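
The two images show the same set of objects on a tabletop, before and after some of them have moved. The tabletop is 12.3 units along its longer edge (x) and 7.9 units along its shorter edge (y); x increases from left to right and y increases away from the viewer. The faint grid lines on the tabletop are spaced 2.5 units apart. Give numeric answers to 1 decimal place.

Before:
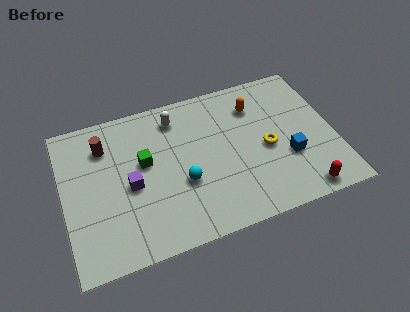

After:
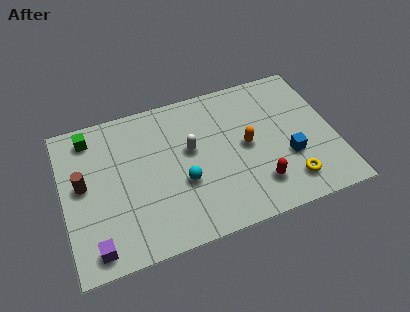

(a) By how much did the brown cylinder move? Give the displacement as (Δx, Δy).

(-1.1, -1.7)

The brown cylinder was at about (2.0, 6.0) and moved to about (0.9, 4.3).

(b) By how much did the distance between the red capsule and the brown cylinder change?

-1.9

Before: roughly 10.0 units apart; after: 8.1. That's 1.9 units closer together.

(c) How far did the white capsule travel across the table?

2.0

From (5.3, 6.5) to (5.8, 4.6), the white capsule covered √(0.5² + 1.9²) ≈ 2.0 units.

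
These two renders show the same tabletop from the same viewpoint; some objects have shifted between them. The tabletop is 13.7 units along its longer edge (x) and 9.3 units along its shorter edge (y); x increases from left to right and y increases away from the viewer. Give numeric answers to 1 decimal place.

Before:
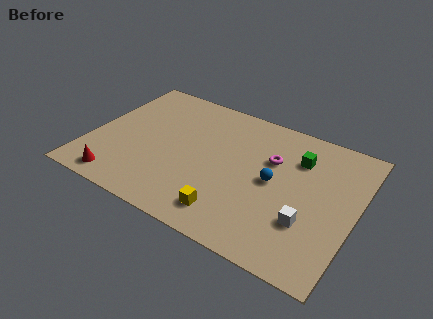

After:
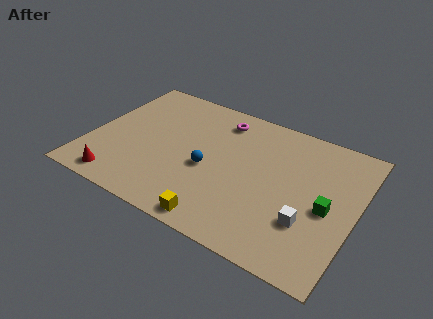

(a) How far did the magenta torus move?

3.3

The magenta torus moved from about (9.2, 6.1) to (6.3, 7.7), a distance of √(2.9² + 1.6²) ≈ 3.3.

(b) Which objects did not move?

the red cone and the white cube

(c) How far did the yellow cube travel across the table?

0.8

The yellow cube was near (7.7, 1.6) before and (7.3, 0.9) after, so it travelled √(0.4² + 0.7²) ≈ 0.8 units.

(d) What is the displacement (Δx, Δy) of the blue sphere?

(-3.3, -0.7)

From the two frames, the blue sphere sits at roughly (9.5, 4.7) before and (6.2, 4.0) after.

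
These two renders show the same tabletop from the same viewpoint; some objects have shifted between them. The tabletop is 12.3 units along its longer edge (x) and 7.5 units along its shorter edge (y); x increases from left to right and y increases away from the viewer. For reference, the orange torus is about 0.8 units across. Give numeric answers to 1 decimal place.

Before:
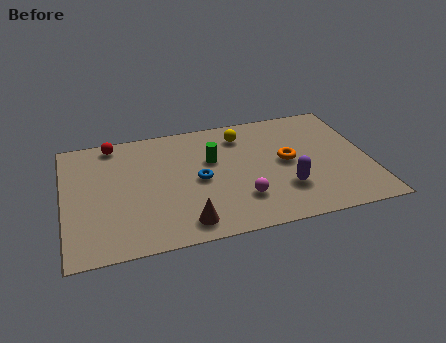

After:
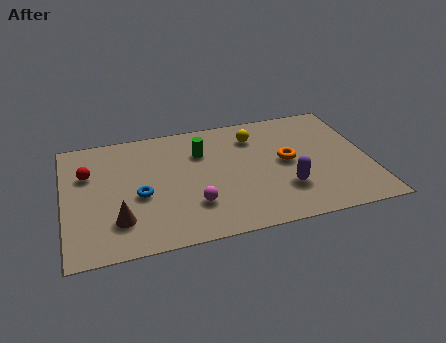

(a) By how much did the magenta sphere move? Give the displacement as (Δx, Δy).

(-1.9, 0.1)

The magenta sphere started near (7.0, 2.0) and ended near (5.1, 2.1).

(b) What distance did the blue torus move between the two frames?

2.4

The blue torus moved from about (5.4, 3.6) to (3.0, 3.2), a distance of √(2.4² + 0.4²) ≈ 2.4.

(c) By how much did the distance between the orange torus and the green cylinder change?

+0.6

They were about 3.1 units apart before and 3.7 after — 0.6 units further apart.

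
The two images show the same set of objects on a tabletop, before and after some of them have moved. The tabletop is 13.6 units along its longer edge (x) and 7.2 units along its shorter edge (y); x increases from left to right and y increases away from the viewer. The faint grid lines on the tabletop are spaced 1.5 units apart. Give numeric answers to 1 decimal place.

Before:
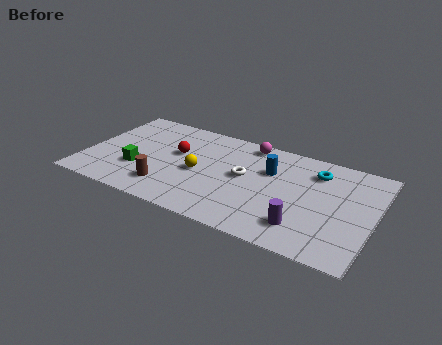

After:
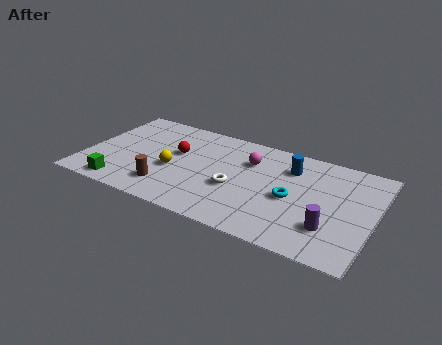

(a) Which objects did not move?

the red sphere and the brown cylinder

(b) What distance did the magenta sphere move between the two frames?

1.3

The magenta sphere was near (7.4, 6.4) before and (7.6, 5.1) after, so it travelled √(0.2² + 1.3²) ≈ 1.3 units.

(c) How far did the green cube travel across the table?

1.6

The green cube was near (2.6, 2.4) before and (2.0, 0.9) after, so it travelled √(0.6² + 1.5²) ≈ 1.6 units.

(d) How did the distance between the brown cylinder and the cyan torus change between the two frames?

-1.8

The distance was about 7.7 in the first image and 5.9 in the second, so they moved 1.8 units closer together.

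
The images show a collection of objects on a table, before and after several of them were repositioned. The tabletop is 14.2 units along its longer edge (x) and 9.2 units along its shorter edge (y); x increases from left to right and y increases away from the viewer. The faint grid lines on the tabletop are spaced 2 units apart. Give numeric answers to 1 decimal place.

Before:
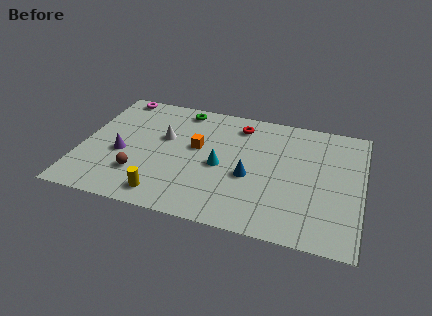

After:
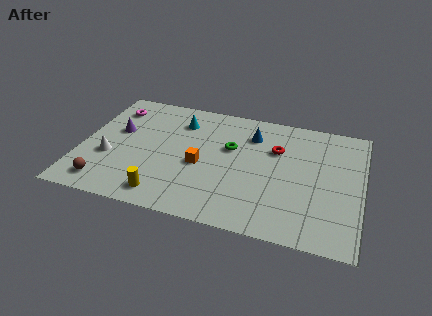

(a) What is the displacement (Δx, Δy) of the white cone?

(-2.6, -2.2)

The white cone started near (4.1, 5.6) and ended near (1.5, 3.4).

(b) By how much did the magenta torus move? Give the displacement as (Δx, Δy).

(-0.1, -1.1)

The magenta torus was at about (1.4, 8.4) and moved to about (1.3, 7.3).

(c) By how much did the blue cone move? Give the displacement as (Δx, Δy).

(-0.1, 3.2)

From the two frames, the blue cone sits at roughly (8.6, 3.8) before and (8.5, 7.0) after.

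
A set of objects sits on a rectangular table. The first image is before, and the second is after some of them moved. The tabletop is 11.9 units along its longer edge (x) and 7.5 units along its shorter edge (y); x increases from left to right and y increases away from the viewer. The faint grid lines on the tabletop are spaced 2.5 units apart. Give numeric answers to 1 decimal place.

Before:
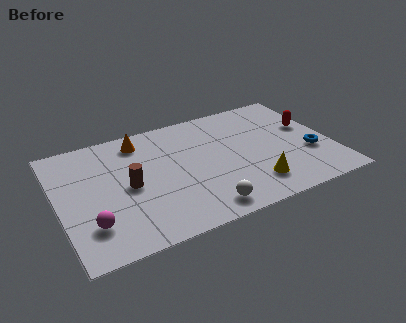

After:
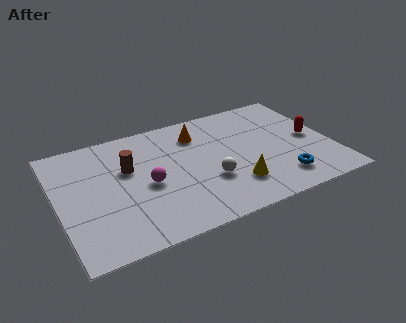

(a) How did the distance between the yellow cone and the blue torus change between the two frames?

-0.9

They were about 2.9 units apart before and 2.0 after — 0.9 units closer together.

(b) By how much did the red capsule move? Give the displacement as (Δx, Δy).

(0.0, -0.8)

The red capsule was at about (11.1, 4.5) and moved to about (11.1, 3.7).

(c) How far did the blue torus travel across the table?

1.9

The blue torus moved from about (10.9, 2.7) to (9.4, 1.5), a distance of √(1.5² + 1.2²) ≈ 1.9.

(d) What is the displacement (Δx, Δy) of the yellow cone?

(-0.8, 0.3)

The yellow cone was at about (8.2, 1.6) and moved to about (7.4, 1.9).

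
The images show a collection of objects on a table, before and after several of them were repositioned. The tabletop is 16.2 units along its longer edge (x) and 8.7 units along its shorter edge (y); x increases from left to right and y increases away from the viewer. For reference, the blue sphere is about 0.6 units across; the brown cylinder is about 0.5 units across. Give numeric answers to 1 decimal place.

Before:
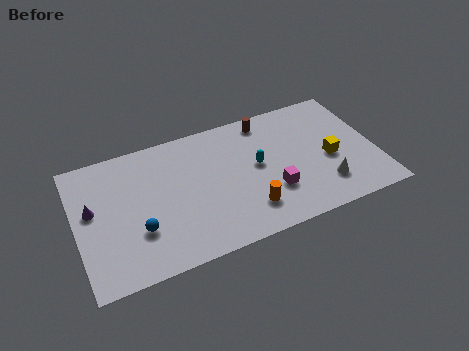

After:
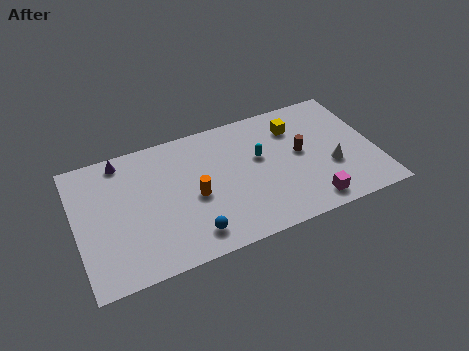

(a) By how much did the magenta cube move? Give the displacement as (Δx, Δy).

(1.9, -1.5)

The magenta cube was at about (10.4, 2.7) and moved to about (12.3, 1.2).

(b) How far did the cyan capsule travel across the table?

0.5

From (9.8, 4.7) to (10.0, 5.2), the cyan capsule covered √(0.2² + 0.5²) ≈ 0.5 units.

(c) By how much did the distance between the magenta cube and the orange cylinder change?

+5.0

Before: roughly 1.6 units apart; after: 6.6. That's 5.0 units further apart.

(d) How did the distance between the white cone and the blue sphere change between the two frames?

-2.0

The distance was about 10.0 in the first image and 8.0 in the second, so they moved 2.0 units closer together.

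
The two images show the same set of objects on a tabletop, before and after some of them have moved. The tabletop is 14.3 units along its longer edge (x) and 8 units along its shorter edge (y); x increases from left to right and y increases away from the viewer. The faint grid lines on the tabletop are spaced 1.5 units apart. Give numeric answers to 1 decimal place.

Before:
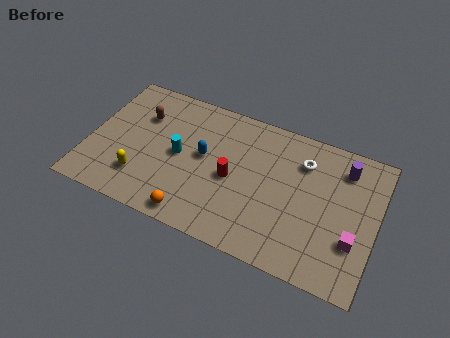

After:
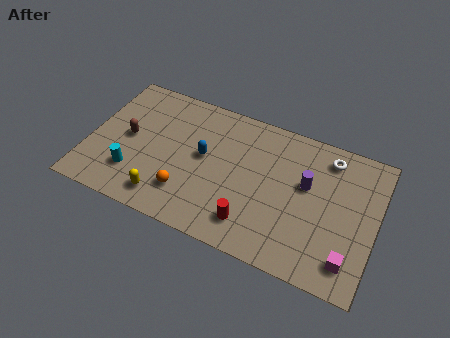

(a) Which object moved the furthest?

the cyan cylinder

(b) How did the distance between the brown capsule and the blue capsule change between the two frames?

+0.3

They were about 3.5 units apart before and 3.8 after — 0.3 units further apart.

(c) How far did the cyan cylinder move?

2.8

From (4.5, 4.0) to (2.4, 2.1), the cyan cylinder covered √(2.1² + 1.9²) ≈ 2.8 units.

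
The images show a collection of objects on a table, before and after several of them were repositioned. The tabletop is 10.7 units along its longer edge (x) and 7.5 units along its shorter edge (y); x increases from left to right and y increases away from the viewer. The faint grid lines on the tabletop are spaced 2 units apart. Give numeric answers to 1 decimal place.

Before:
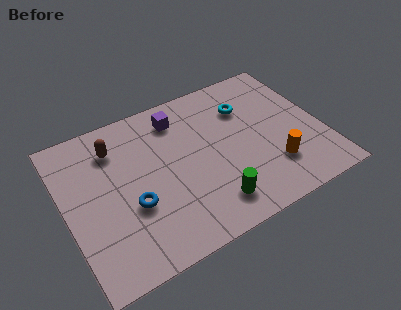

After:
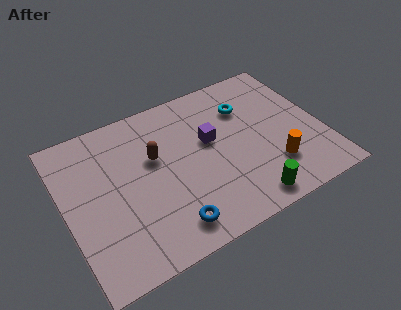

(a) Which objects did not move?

the cyan torus and the orange cylinder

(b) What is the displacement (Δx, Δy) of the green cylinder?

(1.4, -0.5)

The green cylinder was at about (5.7, 1.4) and moved to about (7.1, 0.9).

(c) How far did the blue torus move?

2.1

The blue torus was near (2.6, 2.8) before and (3.9, 1.2) after, so it travelled √(1.3² + 1.6²) ≈ 2.1 units.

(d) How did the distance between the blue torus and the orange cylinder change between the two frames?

-1.3

Before: roughly 5.9 units apart; after: 4.6. That's 1.3 units closer together.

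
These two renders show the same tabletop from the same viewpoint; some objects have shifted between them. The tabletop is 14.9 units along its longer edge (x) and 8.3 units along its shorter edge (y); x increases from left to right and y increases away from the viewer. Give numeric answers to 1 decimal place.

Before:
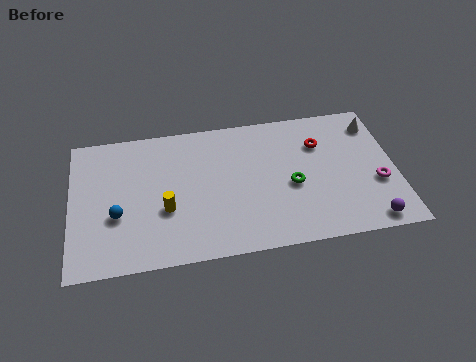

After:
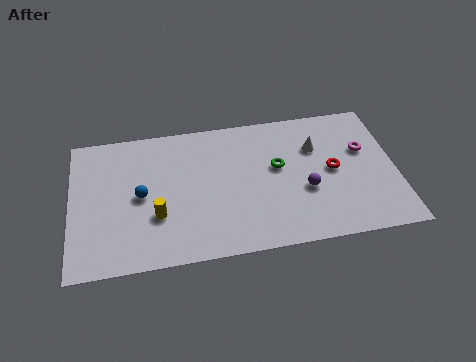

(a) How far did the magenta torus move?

2.2

The magenta torus was near (14.0, 3.1) before and (13.5, 5.2) after, so it travelled √(0.5² + 2.1²) ≈ 2.2 units.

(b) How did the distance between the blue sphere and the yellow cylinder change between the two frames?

-0.7

Before: roughly 2.2 units apart; after: 1.5. That's 0.7 units closer together.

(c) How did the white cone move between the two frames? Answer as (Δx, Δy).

(-2.8, -1.0)

The white cone started near (14.1, 6.7) and ended near (11.3, 5.7).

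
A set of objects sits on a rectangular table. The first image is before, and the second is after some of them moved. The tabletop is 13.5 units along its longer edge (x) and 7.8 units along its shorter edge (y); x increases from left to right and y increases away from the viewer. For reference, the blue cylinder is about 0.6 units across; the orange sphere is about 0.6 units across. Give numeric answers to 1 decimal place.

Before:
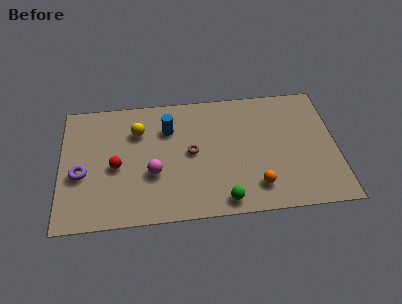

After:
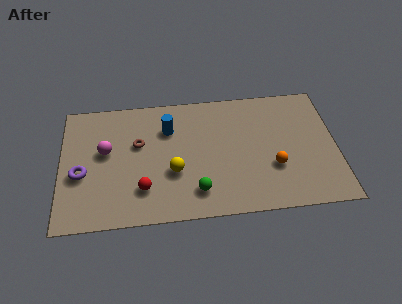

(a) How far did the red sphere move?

2.0

The red sphere was near (2.7, 3.5) before and (4.0, 2.0) after, so it travelled √(1.3² + 1.5²) ≈ 2.0 units.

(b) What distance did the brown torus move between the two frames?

2.7

From (6.4, 4.0) to (3.8, 4.8), the brown torus covered √(2.6² + 0.8²) ≈ 2.7 units.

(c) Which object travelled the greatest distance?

the yellow sphere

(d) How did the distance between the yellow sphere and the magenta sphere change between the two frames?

+0.9

They were about 2.8 units apart before and 3.7 after — 0.9 units further apart.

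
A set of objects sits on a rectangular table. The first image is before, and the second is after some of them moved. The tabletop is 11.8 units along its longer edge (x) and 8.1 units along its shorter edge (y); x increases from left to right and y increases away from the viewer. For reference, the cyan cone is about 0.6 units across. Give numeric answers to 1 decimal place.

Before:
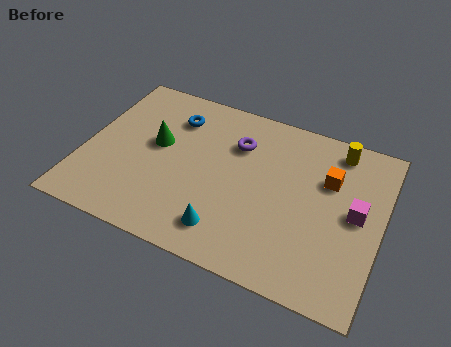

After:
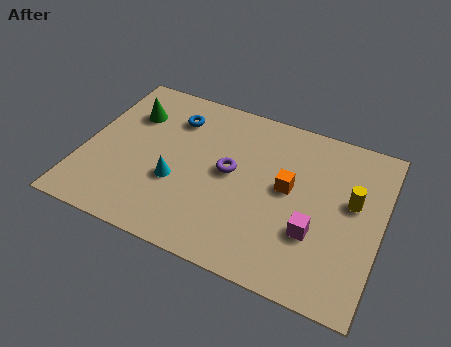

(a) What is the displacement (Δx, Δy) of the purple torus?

(-0.1, -1.5)

The purple torus was at about (5.9, 5.8) and moved to about (5.8, 4.3).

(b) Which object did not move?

the blue torus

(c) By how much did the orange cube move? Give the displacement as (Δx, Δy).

(-1.5, -1.0)

The orange cube was at about (9.6, 5.4) and moved to about (8.1, 4.4).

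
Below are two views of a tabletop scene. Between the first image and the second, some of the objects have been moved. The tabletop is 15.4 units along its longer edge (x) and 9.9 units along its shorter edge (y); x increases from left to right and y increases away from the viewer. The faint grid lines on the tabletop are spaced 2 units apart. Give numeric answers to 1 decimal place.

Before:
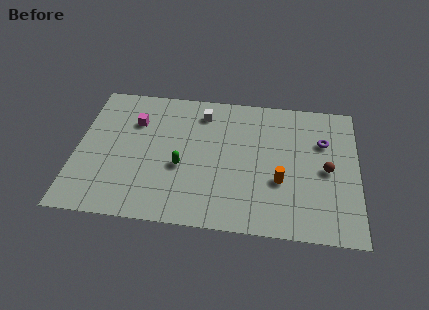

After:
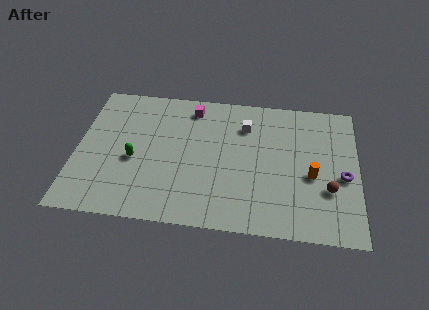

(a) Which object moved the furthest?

the magenta cube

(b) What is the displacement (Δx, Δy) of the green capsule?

(-2.6, 0.2)

The green capsule was at about (5.8, 4.0) and moved to about (3.2, 4.2).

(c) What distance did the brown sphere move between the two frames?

1.4

The brown sphere was near (13.7, 4.7) before and (13.8, 3.3) after, so it travelled √(0.1² + 1.4²) ≈ 1.4 units.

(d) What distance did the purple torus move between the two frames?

2.6

From (13.5, 6.7) to (14.6, 4.3), the purple torus covered √(1.1² + 2.4²) ≈ 2.6 units.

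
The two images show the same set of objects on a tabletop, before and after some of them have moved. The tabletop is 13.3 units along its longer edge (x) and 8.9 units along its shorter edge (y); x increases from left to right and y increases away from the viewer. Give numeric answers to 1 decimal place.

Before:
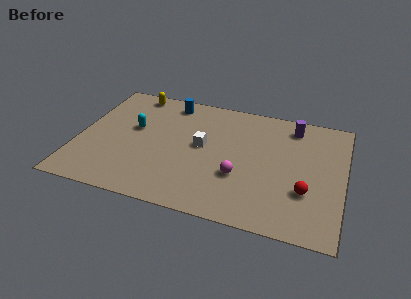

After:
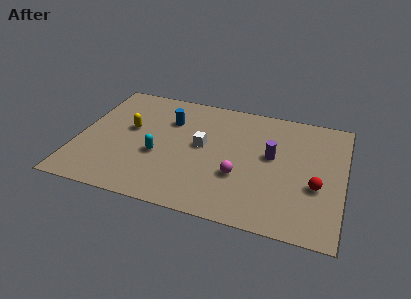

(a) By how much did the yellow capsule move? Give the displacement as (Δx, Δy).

(0.1, -2.9)

The yellow capsule was at about (2.4, 8.0) and moved to about (2.5, 5.1).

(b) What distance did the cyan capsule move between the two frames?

2.2

The cyan capsule moved from about (2.7, 5.2) to (4.1, 3.5), a distance of √(1.4² + 1.7²) ≈ 2.2.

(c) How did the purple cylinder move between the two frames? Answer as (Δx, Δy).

(-0.9, -2.5)

The purple cylinder was at about (10.6, 7.5) and moved to about (9.7, 5.0).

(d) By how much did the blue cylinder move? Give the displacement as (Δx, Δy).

(0.1, -1.4)

The blue cylinder started near (4.3, 7.7) and ended near (4.4, 6.3).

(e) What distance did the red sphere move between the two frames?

0.7

The red sphere moved from about (11.5, 2.9) to (12.0, 3.4), a distance of √(0.5² + 0.5²) ≈ 0.7.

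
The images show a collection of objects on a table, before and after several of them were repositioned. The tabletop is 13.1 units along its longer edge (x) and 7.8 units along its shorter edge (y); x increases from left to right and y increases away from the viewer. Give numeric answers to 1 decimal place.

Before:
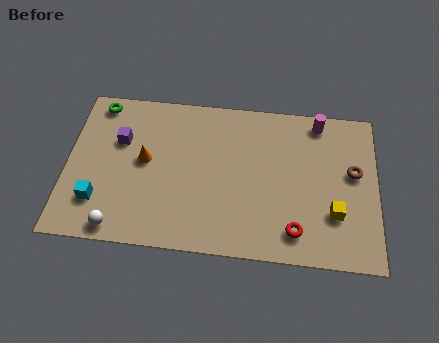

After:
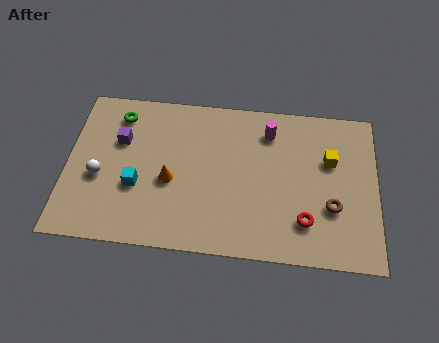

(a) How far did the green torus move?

1.0

The green torus moved from about (1.2, 6.9) to (2.1, 6.4), a distance of √(0.9² + 0.5²) ≈ 1.0.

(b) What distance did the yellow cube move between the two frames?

2.6

The yellow cube was near (11.3, 2.4) before and (11.1, 5.0) after, so it travelled √(0.2² + 2.6²) ≈ 2.6 units.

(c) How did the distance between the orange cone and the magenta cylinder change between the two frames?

-2.8

The distance was about 7.8 in the first image and 5.0 in the second, so they moved 2.8 units closer together.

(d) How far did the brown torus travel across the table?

2.0

The brown torus was near (12.1, 4.5) before and (11.2, 2.7) after, so it travelled √(0.9² + 1.8²) ≈ 2.0 units.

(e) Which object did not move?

the purple cube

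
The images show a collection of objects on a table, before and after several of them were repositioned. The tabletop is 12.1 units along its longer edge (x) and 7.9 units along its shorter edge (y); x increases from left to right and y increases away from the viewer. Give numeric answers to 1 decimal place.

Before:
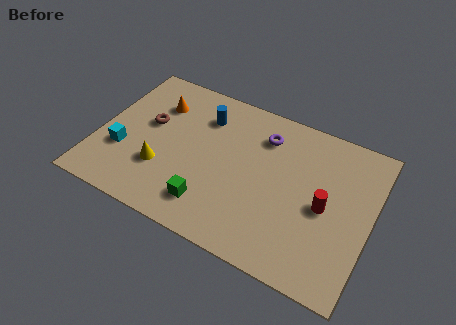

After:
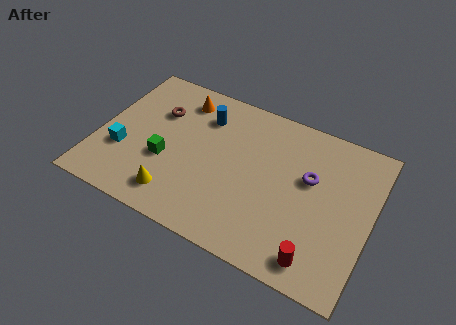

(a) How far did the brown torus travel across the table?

0.9

The brown torus moved from about (2.1, 4.6) to (2.4, 5.4), a distance of √(0.3² + 0.8²) ≈ 0.9.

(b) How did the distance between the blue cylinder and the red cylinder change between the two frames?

+1.4

They were about 6.1 units apart before and 7.5 after — 1.4 units further apart.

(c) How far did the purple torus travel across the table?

2.6

From (7.1, 6.1) to (9.3, 4.8), the purple torus covered √(2.2² + 1.3²) ≈ 2.6 units.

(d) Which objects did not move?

the blue cylinder and the cyan cube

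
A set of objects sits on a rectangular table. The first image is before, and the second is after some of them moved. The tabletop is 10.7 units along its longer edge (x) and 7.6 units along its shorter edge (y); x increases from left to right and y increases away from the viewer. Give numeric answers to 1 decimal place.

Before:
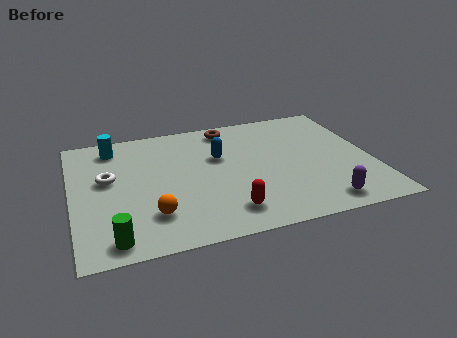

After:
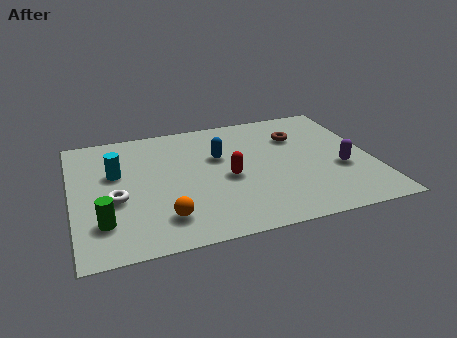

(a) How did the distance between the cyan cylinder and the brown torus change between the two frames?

+2.4

The distance was about 4.2 in the first image and 6.6 in the second, so they moved 2.4 units further apart.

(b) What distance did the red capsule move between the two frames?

2.0

From (5.3, 1.4) to (5.5, 3.4), the red capsule covered √(0.2² + 2.0²) ≈ 2.0 units.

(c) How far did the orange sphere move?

0.5

From (2.7, 1.9) to (3.1, 1.6), the orange sphere covered √(0.4² + 0.3²) ≈ 0.5 units.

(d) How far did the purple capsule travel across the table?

2.1

From (8.6, 1.0) to (9.5, 2.9), the purple capsule covered √(0.9² + 1.9²) ≈ 2.1 units.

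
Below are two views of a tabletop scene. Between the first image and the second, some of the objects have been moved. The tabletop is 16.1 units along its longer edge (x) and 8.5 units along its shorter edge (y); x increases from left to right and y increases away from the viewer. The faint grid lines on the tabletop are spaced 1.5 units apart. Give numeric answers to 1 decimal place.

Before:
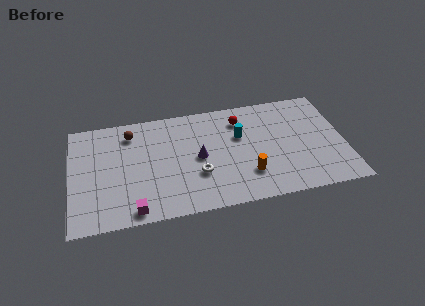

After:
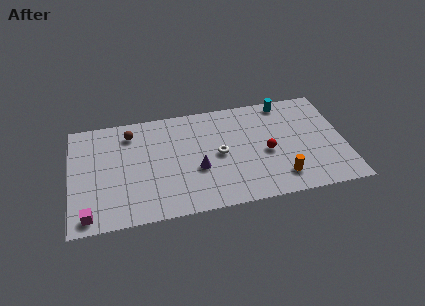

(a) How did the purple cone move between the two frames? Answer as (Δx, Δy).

(-0.1, -0.9)

The purple cone started near (7.5, 4.2) and ended near (7.4, 3.3).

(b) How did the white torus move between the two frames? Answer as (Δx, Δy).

(1.3, 1.3)

The white torus was at about (7.4, 2.9) and moved to about (8.7, 4.2).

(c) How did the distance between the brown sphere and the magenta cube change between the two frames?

+0.4

They were about 6.0 units apart before and 6.4 after — 0.4 units further apart.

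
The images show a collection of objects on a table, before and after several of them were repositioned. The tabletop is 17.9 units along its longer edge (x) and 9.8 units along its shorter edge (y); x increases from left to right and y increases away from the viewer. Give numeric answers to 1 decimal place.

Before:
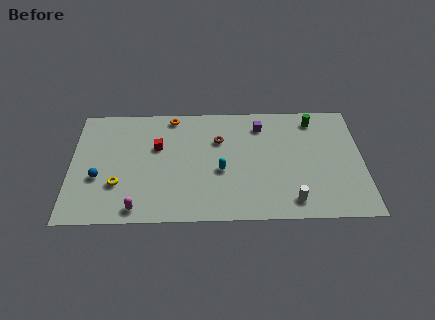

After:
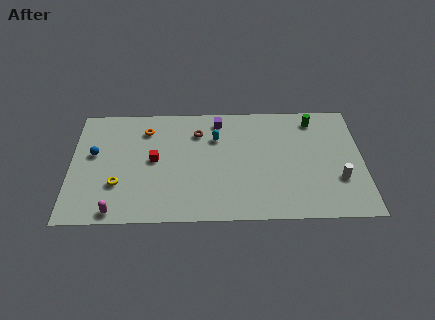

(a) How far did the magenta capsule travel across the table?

1.3

The magenta capsule moved from about (4.1, 1.1) to (2.8, 0.9), a distance of √(1.3² + 0.2²) ≈ 1.3.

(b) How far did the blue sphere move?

2.0

The blue sphere was near (1.7, 3.7) before and (1.4, 5.7) after, so it travelled √(0.3² + 2.0²) ≈ 2.0 units.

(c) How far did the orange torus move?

1.9

The orange torus moved from about (6.2, 8.8) to (4.6, 7.7), a distance of √(1.6² + 1.1²) ≈ 1.9.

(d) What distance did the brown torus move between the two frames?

1.5

From (9.1, 6.7) to (7.8, 7.4), the brown torus covered √(1.3² + 0.7²) ≈ 1.5 units.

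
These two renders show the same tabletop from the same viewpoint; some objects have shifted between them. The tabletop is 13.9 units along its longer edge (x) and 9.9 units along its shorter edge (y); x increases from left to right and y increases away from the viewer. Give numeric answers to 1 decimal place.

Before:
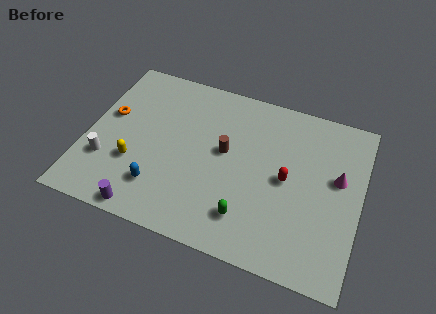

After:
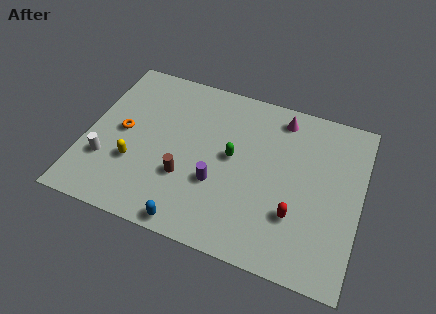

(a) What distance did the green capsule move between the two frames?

3.4

The green capsule was near (8.5, 2.1) before and (7.4, 5.3) after, so it travelled √(1.1² + 3.2²) ≈ 3.4 units.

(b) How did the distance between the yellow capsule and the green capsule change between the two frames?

-0.8

The distance was about 6.0 in the first image and 5.2 in the second, so they moved 0.8 units closer together.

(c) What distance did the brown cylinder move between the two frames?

2.8

The brown cylinder was near (7.0, 5.5) before and (5.2, 3.3) after, so it travelled √(1.8² + 2.2²) ≈ 2.8 units.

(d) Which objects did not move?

the yellow capsule and the white cylinder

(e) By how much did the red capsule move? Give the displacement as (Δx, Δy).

(0.6, -1.9)

The red capsule started near (10.2, 4.9) and ended near (10.8, 3.0).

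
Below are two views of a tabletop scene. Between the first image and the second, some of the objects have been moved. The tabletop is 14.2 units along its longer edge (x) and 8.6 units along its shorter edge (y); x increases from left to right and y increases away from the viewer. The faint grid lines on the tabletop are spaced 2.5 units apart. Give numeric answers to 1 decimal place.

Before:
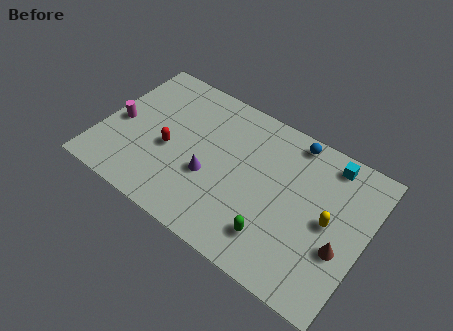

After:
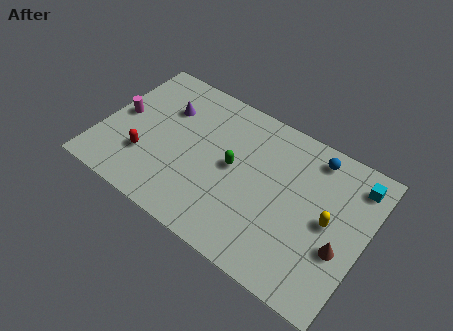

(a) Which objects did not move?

the yellow capsule and the brown cone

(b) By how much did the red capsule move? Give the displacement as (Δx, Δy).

(-1.1, -1.1)

The red capsule started near (3.7, 3.7) and ended near (2.6, 2.6).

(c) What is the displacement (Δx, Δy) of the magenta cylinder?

(0.0, 0.5)

The magenta cylinder was at about (0.9, 3.9) and moved to about (0.9, 4.4).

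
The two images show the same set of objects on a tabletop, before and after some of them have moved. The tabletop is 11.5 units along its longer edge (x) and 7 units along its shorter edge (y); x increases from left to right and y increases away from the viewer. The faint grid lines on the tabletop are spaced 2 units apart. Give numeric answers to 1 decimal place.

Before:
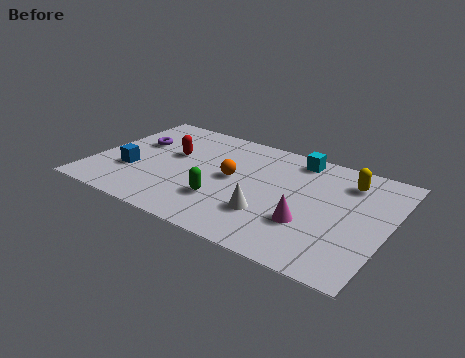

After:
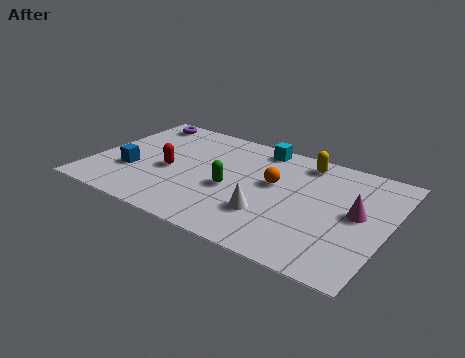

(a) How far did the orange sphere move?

1.6

The orange sphere moved from about (5.4, 3.7) to (7.0, 4.1), a distance of √(1.6² + 0.4²) ≈ 1.6.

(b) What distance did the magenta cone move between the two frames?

2.2

The magenta cone was near (8.6, 2.3) before and (10.3, 3.7) after, so it travelled √(1.7² + 1.4²) ≈ 2.2 units.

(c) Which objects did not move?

the white cone and the blue cube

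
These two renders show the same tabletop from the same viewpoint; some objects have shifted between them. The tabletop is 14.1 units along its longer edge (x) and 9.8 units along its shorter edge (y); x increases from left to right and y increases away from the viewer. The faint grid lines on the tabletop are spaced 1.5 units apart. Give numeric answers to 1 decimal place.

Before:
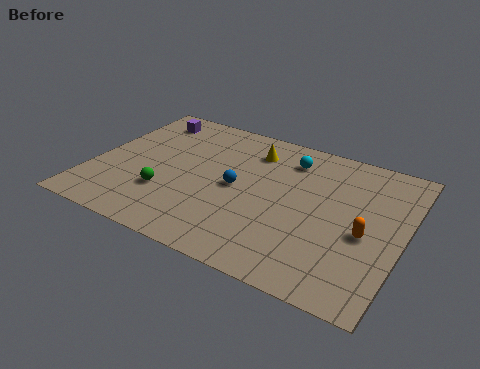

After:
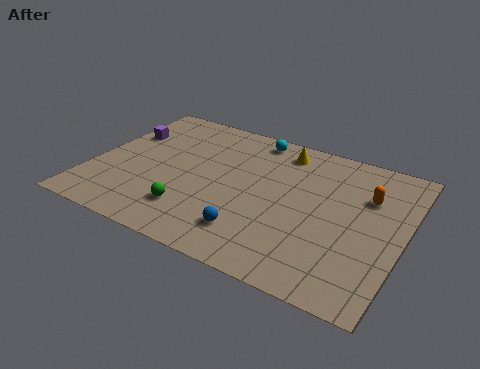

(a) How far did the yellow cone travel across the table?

1.4

The yellow cone moved from about (6.9, 7.7) to (8.2, 8.3), a distance of √(1.3² + 0.6²) ≈ 1.4.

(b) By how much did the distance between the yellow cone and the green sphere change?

+1.1

The distance was about 5.7 in the first image and 6.8 in the second, so they moved 1.1 units further apart.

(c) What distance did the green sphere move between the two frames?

1.5

From (3.6, 3.0) to (4.9, 2.3), the green sphere covered √(1.3² + 0.7²) ≈ 1.5 units.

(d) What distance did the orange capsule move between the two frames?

2.5

The orange capsule was near (12.5, 4.2) before and (12.3, 6.7) after, so it travelled √(0.2² + 2.5²) ≈ 2.5 units.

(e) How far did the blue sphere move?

2.9

The blue sphere moved from about (6.6, 4.8) to (7.7, 2.1), a distance of √(1.1² + 2.7²) ≈ 2.9.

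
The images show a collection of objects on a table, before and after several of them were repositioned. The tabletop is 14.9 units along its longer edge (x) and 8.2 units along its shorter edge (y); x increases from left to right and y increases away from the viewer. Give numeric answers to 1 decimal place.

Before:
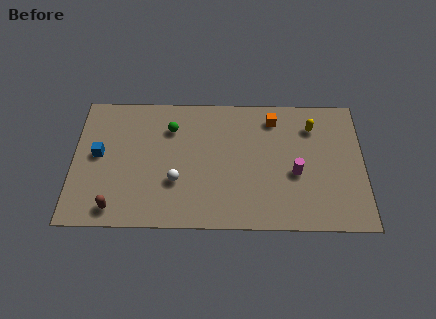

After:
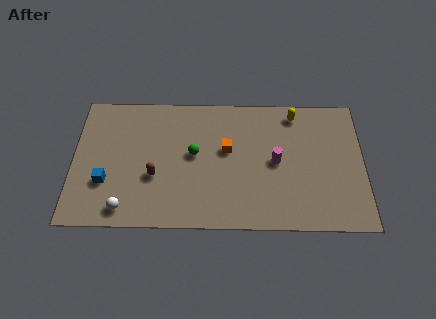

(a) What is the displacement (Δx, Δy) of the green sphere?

(1.2, -1.6)

From the two frames, the green sphere sits at roughly (5.0, 6.1) before and (6.2, 4.5) after.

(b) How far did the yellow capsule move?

1.2

The yellow capsule moved from about (12.3, 6.3) to (11.4, 7.1), a distance of √(0.9² + 0.8²) ≈ 1.2.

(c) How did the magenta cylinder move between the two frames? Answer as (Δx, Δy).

(-1.0, 0.7)

The magenta cylinder started near (11.4, 3.4) and ended near (10.4, 4.1).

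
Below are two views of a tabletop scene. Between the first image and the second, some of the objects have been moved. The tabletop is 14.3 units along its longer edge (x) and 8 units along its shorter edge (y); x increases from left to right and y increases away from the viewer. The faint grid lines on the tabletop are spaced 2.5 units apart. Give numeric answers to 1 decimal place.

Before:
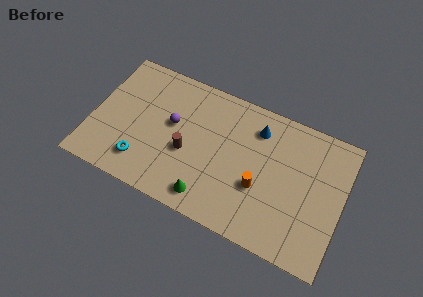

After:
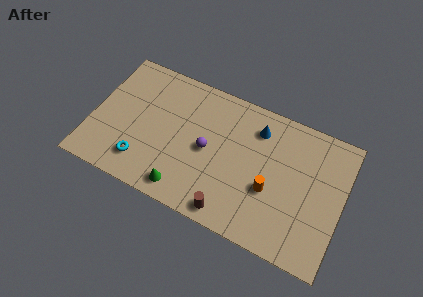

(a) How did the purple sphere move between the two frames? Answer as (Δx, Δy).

(2.1, -0.7)

From the two frames, the purple sphere sits at roughly (4.5, 4.6) before and (6.6, 3.9) after.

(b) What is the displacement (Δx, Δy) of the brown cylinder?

(2.8, -2.4)

The brown cylinder started near (5.5, 3.3) and ended near (8.3, 0.9).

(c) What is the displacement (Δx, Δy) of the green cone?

(-1.4, -0.1)

The green cone was at about (7.0, 1.2) and moved to about (5.6, 1.1).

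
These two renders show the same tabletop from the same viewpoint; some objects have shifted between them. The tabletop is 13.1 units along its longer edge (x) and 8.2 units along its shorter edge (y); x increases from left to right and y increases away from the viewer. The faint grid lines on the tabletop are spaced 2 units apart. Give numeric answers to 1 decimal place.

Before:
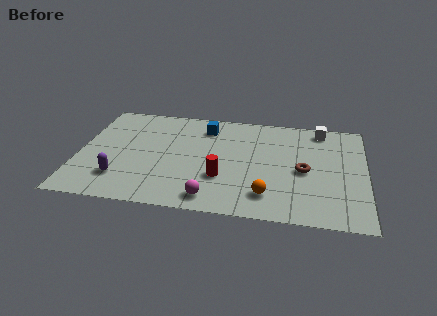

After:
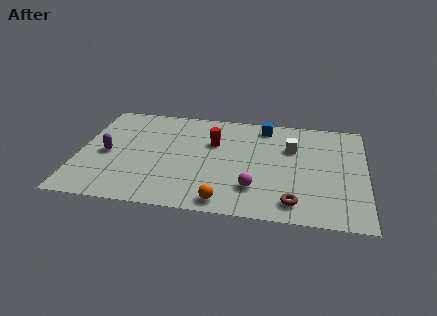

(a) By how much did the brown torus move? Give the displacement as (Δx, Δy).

(-0.4, -2.5)

From the two frames, the brown torus sits at roughly (10.3, 3.8) before and (9.9, 1.3) after.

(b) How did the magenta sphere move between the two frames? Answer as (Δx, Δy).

(1.9, 1.0)

From the two frames, the magenta sphere sits at roughly (6.2, 1.1) before and (8.1, 2.1) after.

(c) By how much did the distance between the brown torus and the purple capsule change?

+0.5

Before: roughly 8.5 units apart; after: 9.0. That's 0.5 units further apart.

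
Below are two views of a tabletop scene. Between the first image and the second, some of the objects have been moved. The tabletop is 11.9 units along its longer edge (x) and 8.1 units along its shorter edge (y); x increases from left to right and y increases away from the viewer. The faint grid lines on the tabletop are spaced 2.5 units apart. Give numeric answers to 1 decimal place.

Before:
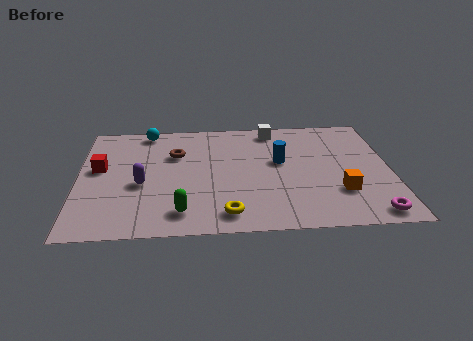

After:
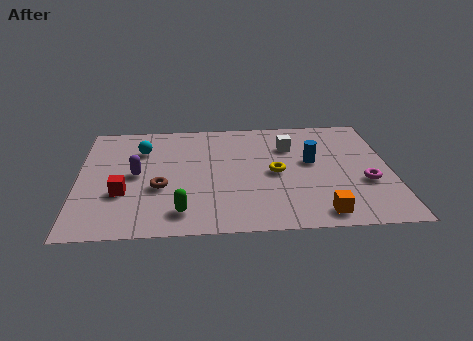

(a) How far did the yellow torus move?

3.3

The yellow torus was near (5.6, 1.2) before and (7.5, 3.9) after, so it travelled √(1.9² + 2.7²) ≈ 3.3 units.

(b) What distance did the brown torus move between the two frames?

2.5

The brown torus was near (3.7, 5.5) before and (3.1, 3.1) after, so it travelled √(0.6² + 2.4²) ≈ 2.5 units.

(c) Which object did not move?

the green capsule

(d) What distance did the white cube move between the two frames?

1.4

From (7.5, 7.1) to (8.1, 5.8), the white cube covered √(0.6² + 1.3²) ≈ 1.4 units.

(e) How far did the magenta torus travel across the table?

2.1

From (11.0, 0.9) to (10.9, 3.0), the magenta torus covered √(0.1² + 2.1²) ≈ 2.1 units.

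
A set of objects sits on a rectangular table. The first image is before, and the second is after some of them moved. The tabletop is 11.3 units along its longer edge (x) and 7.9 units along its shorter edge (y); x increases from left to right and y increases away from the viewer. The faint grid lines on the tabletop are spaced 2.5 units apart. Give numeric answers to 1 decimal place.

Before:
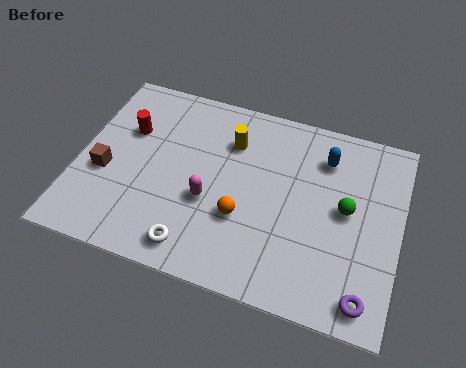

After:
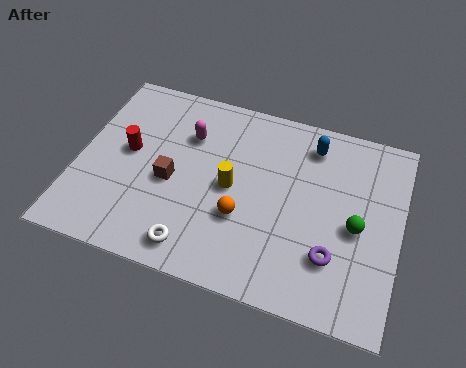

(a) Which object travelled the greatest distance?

the magenta capsule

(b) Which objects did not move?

the orange sphere and the white torus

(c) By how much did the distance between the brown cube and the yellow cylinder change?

-2.8

Before: roughly 4.9 units apart; after: 2.1. That's 2.8 units closer together.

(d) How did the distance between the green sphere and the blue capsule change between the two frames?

+1.3

The distance was about 2.1 in the first image and 3.4 in the second, so they moved 1.3 units further apart.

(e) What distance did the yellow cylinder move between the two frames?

1.9

The yellow cylinder was near (5.2, 5.8) before and (5.4, 3.9) after, so it travelled √(0.2² + 1.9²) ≈ 1.9 units.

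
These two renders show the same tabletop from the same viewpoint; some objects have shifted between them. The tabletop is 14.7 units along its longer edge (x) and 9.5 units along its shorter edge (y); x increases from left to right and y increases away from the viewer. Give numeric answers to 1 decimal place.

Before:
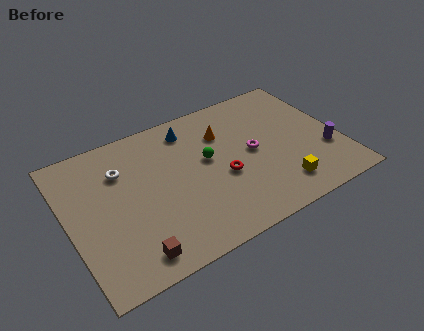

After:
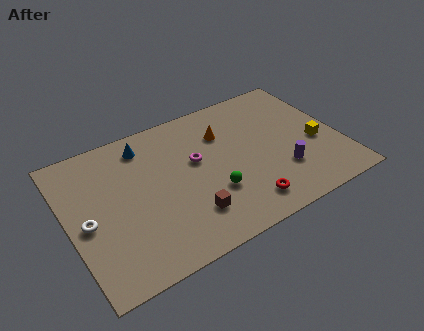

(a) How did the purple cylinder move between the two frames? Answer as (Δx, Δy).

(-2.5, -0.3)

From the two frames, the purple cylinder sits at roughly (13.8, 3.1) before and (11.3, 2.8) after.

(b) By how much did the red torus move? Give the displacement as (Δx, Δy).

(0.8, -2.3)

From the two frames, the red torus sits at roughly (8.2, 3.9) before and (9.0, 1.6) after.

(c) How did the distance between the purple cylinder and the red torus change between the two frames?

-3.1

The distance was about 5.7 in the first image and 2.6 in the second, so they moved 3.1 units closer together.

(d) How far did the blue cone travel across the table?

2.5

The blue cone moved from about (7.0, 7.9) to (4.5, 7.9), a distance of √(2.5² + 0.0²) ≈ 2.5.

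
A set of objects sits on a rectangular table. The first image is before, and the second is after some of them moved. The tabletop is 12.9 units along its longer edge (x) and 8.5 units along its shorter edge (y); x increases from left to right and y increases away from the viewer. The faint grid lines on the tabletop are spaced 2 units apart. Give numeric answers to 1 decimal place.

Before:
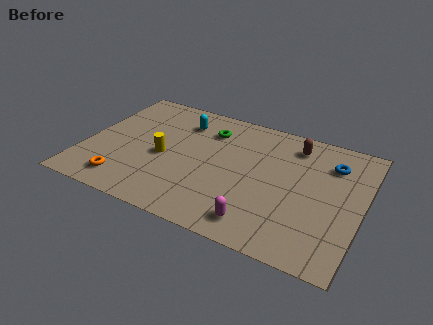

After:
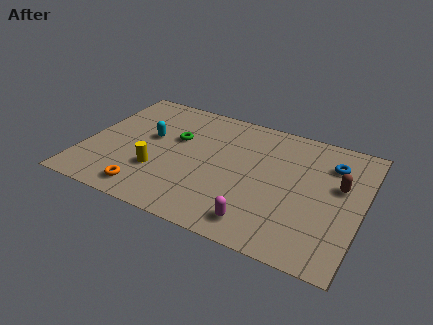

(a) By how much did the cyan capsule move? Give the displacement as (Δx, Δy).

(-1.3, -1.7)

From the two frames, the cyan capsule sits at roughly (4.2, 6.6) before and (2.9, 4.9) after.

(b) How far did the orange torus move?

1.1

The orange torus was near (2.2, 1.4) before and (3.3, 1.2) after, so it travelled √(1.1² + 0.2²) ≈ 1.1 units.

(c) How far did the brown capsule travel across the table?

3.0

The brown capsule moved from about (9.5, 7.0) to (11.8, 5.1), a distance of √(2.3² + 1.9²) ≈ 3.0.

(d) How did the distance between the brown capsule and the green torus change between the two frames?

+3.7

Before: roughly 4.0 units apart; after: 7.7. That's 3.7 units further apart.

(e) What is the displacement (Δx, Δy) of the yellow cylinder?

(-0.1, -1.1)

The yellow cylinder started near (3.7, 3.8) and ended near (3.6, 2.7).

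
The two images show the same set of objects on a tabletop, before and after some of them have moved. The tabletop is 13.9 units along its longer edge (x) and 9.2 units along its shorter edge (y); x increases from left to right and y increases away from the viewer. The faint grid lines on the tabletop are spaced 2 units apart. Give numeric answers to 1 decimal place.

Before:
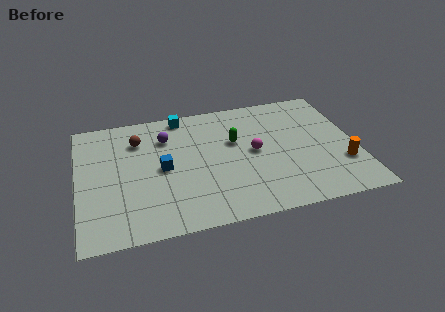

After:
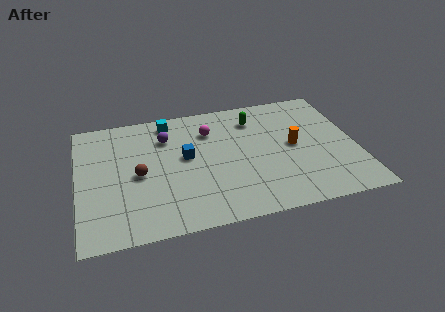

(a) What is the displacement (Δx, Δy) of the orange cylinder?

(-2.3, 1.9)

The orange cylinder was at about (13.1, 2.8) and moved to about (10.8, 4.7).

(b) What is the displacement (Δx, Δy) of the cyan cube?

(-0.7, -0.3)

The cyan cube started near (5.4, 8.3) and ended near (4.7, 8.0).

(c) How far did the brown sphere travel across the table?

2.6

The brown sphere was near (3.1, 6.9) before and (3.0, 4.3) after, so it travelled √(0.1² + 2.6²) ≈ 2.6 units.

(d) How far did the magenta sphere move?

3.0

From (8.8, 4.7) to (6.7, 6.8), the magenta sphere covered √(2.1² + 2.1²) ≈ 3.0 units.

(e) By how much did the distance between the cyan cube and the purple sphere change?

-0.5

They were about 1.7 units apart before and 1.2 after — 0.5 units closer together.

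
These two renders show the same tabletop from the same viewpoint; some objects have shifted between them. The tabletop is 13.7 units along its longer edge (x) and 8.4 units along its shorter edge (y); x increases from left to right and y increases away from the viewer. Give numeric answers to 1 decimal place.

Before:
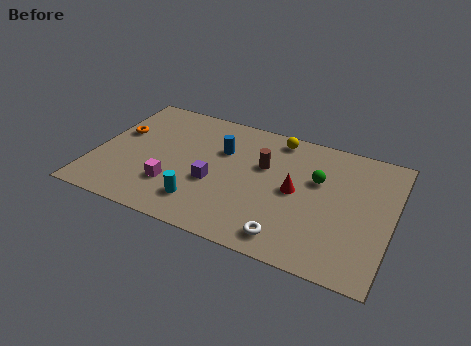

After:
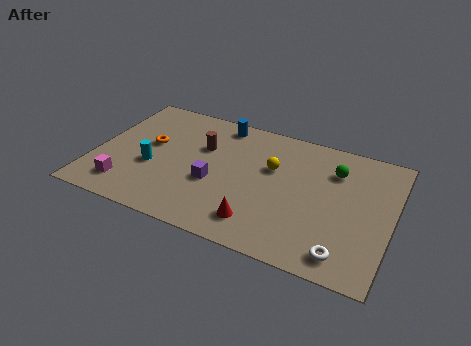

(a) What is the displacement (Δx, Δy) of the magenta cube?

(-2.1, -0.8)

From the two frames, the magenta cube sits at roughly (3.8, 2.4) before and (1.7, 1.6) after.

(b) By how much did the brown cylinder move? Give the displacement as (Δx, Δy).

(-2.9, 0.2)

From the two frames, the brown cylinder sits at roughly (7.7, 5.3) before and (4.8, 5.5) after.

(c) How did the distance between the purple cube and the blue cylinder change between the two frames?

+1.8

The distance was about 2.3 in the first image and 4.1 in the second, so they moved 1.8 units further apart.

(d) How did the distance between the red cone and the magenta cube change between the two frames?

+0.4

They were about 5.8 units apart before and 6.2 after — 0.4 units further apart.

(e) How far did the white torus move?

2.5

The white torus moved from about (9.3, 1.2) to (11.8, 1.2), a distance of √(2.5² + 0.0²) ≈ 2.5.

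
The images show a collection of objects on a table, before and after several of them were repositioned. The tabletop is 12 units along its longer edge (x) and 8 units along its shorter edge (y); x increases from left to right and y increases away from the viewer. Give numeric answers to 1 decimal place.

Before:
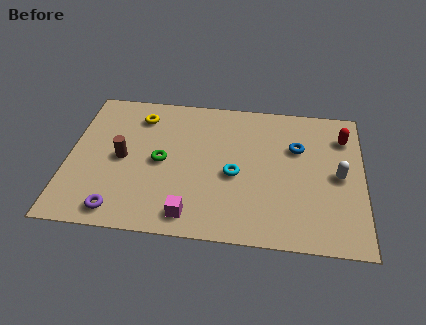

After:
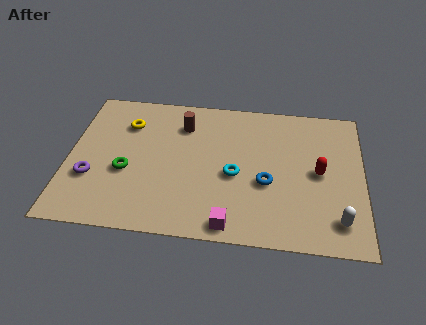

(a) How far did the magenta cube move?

1.6

The magenta cube was near (5.1, 1.1) before and (6.7, 0.8) after, so it travelled √(1.6² + 0.3²) ≈ 1.6 units.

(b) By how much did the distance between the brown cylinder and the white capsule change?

-0.9

The distance was about 8.8 in the first image and 7.9 in the second, so they moved 0.9 units closer together.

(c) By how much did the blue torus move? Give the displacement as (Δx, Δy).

(-1.2, -2.1)

From the two frames, the blue torus sits at roughly (9.3, 5.3) before and (8.1, 3.2) after.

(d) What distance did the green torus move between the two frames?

1.6

The green torus was near (3.8, 3.9) before and (2.4, 3.2) after, so it travelled √(1.4² + 0.7²) ≈ 1.6 units.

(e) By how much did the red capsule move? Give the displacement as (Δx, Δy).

(-1.0, -2.1)

The red capsule was at about (11.2, 6.1) and moved to about (10.2, 4.0).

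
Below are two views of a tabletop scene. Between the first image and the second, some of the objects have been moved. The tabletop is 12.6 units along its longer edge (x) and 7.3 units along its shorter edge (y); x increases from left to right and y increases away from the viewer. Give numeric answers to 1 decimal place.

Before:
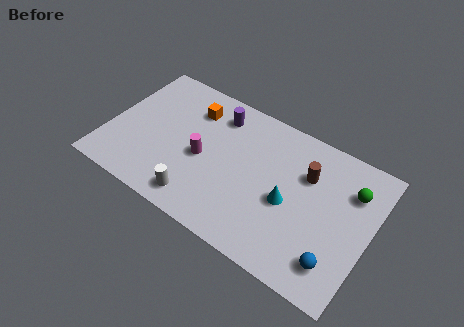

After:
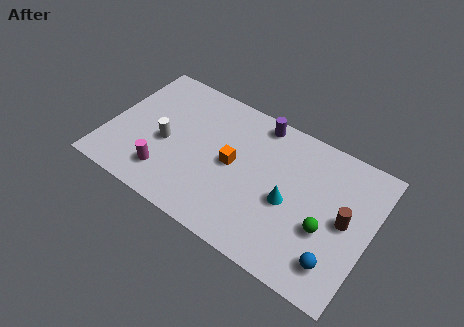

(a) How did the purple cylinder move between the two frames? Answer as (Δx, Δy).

(1.9, 0.6)

The purple cylinder was at about (4.9, 5.9) and moved to about (6.8, 6.5).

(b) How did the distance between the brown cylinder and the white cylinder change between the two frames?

+2.6

Before: roughly 6.0 units apart; after: 8.6. That's 2.6 units further apart.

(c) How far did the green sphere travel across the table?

2.7

From (11.5, 5.3) to (10.6, 2.8), the green sphere covered √(0.9² + 2.5²) ≈ 2.7 units.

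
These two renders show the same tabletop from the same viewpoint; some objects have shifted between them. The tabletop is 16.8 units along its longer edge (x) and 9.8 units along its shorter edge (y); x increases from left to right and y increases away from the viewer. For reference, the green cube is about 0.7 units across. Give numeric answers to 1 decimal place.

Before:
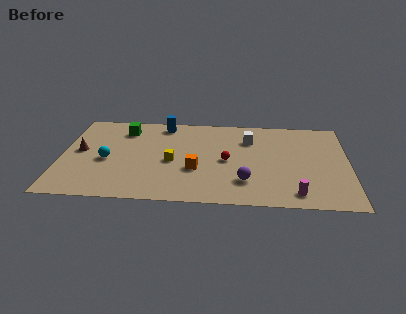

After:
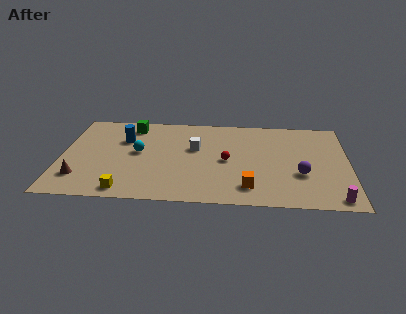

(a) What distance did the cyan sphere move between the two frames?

2.1

The cyan sphere was near (2.7, 4.3) before and (4.5, 5.3) after, so it travelled √(1.8² + 1.0²) ≈ 2.1 units.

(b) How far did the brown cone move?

2.9

From (1.1, 5.2) to (1.2, 2.3), the brown cone covered √(0.1² + 2.9²) ≈ 2.9 units.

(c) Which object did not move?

the red sphere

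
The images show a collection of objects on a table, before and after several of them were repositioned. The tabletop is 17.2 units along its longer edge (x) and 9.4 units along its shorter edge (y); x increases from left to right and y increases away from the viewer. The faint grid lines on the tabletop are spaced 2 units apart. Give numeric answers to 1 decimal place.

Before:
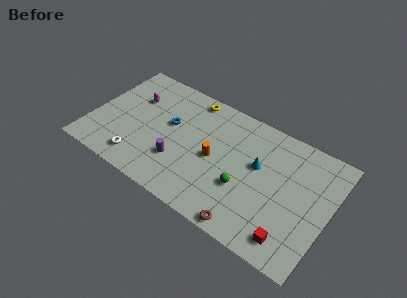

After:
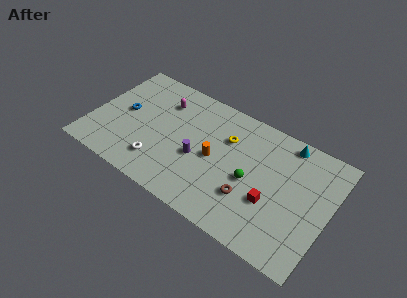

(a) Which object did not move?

the orange cylinder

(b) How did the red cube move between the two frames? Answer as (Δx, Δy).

(-1.7, 1.9)

From the two frames, the red cube sits at roughly (15.0, 1.5) before and (13.3, 3.4) after.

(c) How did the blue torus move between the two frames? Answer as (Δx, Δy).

(-3.3, -0.6)

The blue torus was at about (5.5, 5.5) and moved to about (2.2, 4.9).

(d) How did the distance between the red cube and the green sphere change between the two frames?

-2.4

The distance was about 4.2 in the first image and 1.8 in the second, so they moved 2.4 units closer together.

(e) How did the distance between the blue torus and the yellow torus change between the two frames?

+4.5

The distance was about 3.1 in the first image and 7.6 in the second, so they moved 4.5 units further apart.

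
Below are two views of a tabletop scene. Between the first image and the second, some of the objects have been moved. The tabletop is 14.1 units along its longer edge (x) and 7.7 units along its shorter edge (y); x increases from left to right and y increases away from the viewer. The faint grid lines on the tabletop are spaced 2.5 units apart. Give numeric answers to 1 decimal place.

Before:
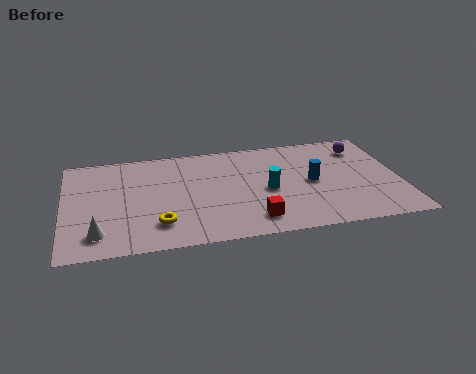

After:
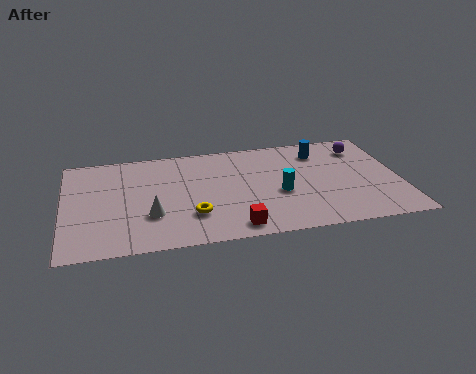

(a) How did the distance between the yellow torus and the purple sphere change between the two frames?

-1.4

Before: roughly 9.8 units apart; after: 8.4. That's 1.4 units closer together.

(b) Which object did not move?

the purple sphere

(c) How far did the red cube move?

0.9

From (7.8, 1.4) to (7.0, 1.0), the red cube covered √(0.8² + 0.4²) ≈ 0.9 units.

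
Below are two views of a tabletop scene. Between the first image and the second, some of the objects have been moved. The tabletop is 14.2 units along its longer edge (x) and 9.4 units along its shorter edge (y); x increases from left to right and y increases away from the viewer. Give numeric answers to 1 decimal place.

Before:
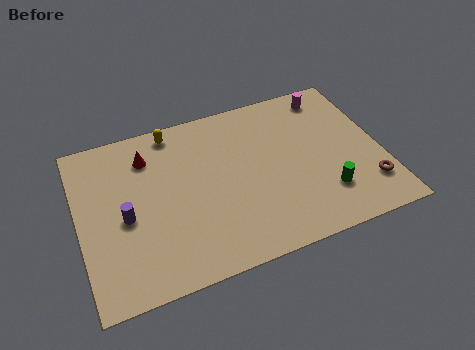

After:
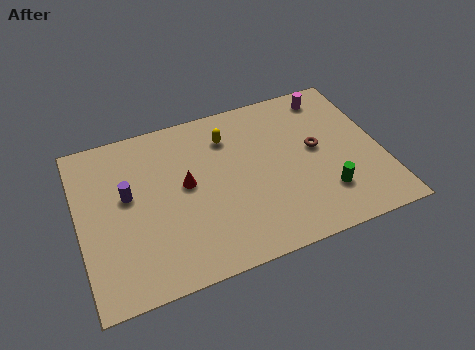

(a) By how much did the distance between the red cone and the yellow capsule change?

+1.3

The distance was about 1.7 in the first image and 3.0 in the second, so they moved 1.3 units further apart.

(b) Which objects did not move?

the green cylinder and the magenta cylinder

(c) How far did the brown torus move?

3.6

The brown torus was near (13.3, 2.2) before and (11.2, 5.1) after, so it travelled √(2.1² + 2.9²) ≈ 3.6 units.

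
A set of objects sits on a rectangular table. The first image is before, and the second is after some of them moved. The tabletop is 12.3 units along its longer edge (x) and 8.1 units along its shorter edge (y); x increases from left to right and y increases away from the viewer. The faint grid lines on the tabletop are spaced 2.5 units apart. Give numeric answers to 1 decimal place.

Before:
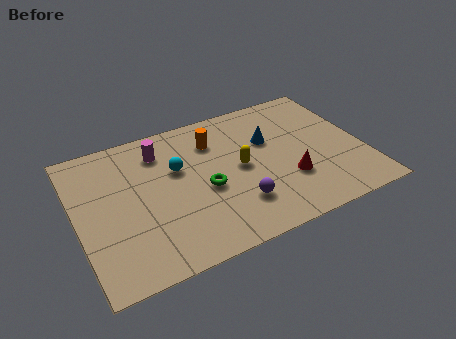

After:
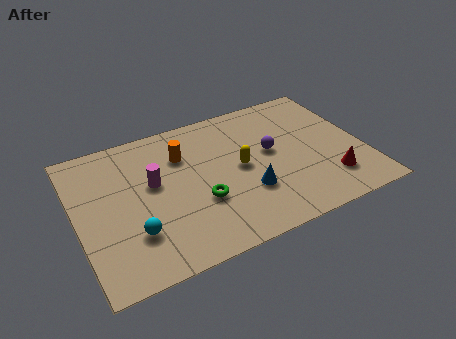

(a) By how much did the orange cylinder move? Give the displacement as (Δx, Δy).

(-1.4, -0.3)

From the two frames, the orange cylinder sits at roughly (6.1, 6.1) before and (4.7, 5.8) after.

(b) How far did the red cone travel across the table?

1.8

The red cone moved from about (8.9, 2.6) to (10.6, 1.9), a distance of √(1.7² + 0.7²) ≈ 1.8.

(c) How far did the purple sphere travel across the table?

3.0

The purple sphere was near (6.6, 2.1) before and (8.4, 4.5) after, so it travelled √(1.8² + 2.4²) ≈ 3.0 units.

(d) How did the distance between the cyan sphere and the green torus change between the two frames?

+1.1

Before: roughly 1.9 units apart; after: 3.0. That's 1.1 units further apart.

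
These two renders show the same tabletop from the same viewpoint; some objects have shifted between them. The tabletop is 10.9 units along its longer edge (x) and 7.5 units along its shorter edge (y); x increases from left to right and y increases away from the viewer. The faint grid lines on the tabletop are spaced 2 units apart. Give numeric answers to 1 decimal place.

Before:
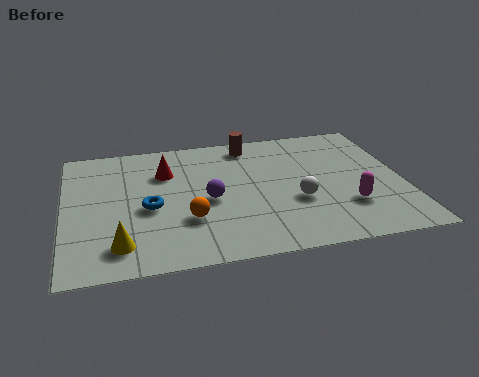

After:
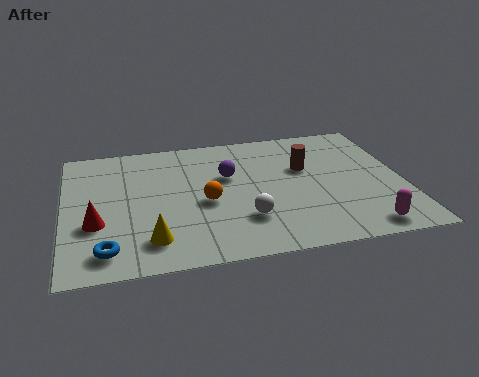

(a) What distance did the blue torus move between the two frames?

2.5

From (2.7, 3.3) to (1.3, 1.2), the blue torus covered √(1.4² + 2.1²) ≈ 2.5 units.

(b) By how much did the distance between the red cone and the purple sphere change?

+2.4

The distance was about 2.3 in the first image and 4.7 in the second, so they moved 2.4 units further apart.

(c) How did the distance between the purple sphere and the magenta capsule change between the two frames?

+1.0

Before: roughly 4.6 units apart; after: 5.6. That's 1.0 units further apart.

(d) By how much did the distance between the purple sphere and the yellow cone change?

+0.6

Before: roughly 3.5 units apart; after: 4.1. That's 0.6 units further apart.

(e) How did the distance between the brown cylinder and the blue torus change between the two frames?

+2.7

The distance was about 4.7 in the first image and 7.4 in the second, so they moved 2.7 units further apart.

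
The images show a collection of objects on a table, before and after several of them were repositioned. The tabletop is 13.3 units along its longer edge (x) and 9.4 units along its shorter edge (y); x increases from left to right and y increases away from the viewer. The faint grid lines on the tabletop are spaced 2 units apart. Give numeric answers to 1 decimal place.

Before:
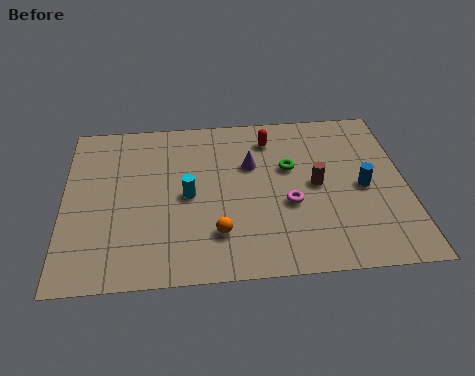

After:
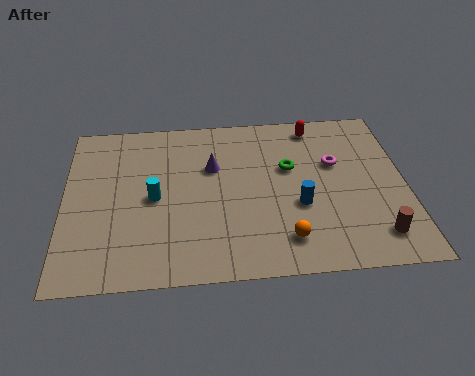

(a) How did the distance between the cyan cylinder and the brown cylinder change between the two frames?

+3.9

They were about 5.0 units apart before and 8.9 after — 3.9 units further apart.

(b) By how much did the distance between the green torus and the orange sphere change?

-0.5

Before: roughly 4.5 units apart; after: 4.0. That's 0.5 units closer together.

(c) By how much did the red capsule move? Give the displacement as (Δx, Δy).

(1.8, 0.6)

The red capsule started near (8.1, 7.6) and ended near (9.9, 8.2).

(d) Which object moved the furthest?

the brown cylinder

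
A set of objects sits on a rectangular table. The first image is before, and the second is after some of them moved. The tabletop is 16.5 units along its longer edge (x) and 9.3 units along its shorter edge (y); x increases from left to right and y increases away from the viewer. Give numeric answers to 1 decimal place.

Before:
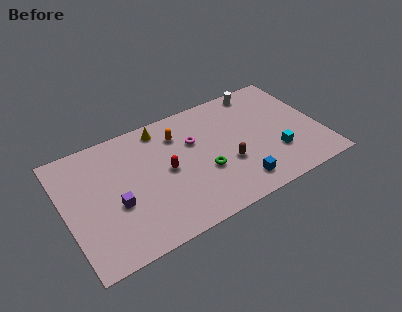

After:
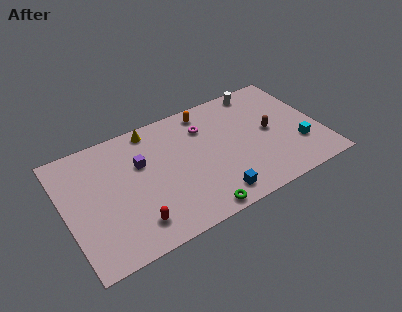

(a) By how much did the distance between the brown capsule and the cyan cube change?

-0.7

The distance was about 3.2 in the first image and 2.5 in the second, so they moved 0.7 units closer together.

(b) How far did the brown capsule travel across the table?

3.3

From (10.3, 3.4) to (13.3, 4.7), the brown capsule covered √(3.0² + 1.3²) ≈ 3.3 units.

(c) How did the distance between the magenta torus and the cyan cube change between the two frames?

+1.0

The distance was about 5.9 in the first image and 6.9 in the second, so they moved 1.0 units further apart.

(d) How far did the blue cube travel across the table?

1.6

From (10.7, 1.6) to (9.1, 1.4), the blue cube covered √(1.6² + 0.2²) ≈ 1.6 units.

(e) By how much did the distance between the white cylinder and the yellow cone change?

+0.6

They were about 6.6 units apart before and 7.2 after — 0.6 units further apart.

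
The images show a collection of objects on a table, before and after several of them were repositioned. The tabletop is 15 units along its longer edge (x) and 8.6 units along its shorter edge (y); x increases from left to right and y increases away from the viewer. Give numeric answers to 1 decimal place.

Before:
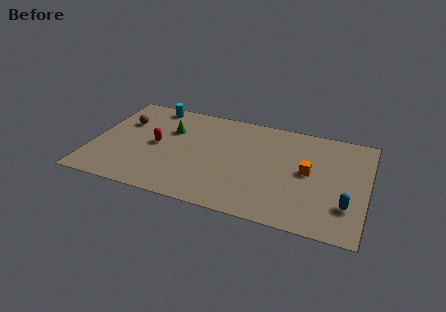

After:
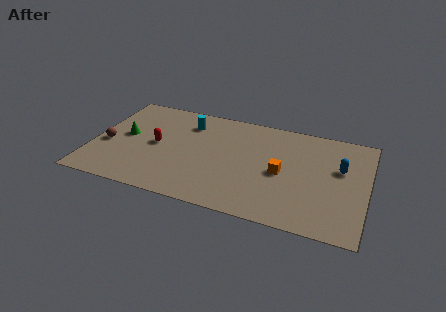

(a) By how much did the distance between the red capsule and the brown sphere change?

+0.3

Before: roughly 2.5 units apart; after: 2.8. That's 0.3 units further apart.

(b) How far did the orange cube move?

1.5

The orange cube was near (11.8, 4.5) before and (10.4, 4.0) after, so it travelled √(1.4² + 0.5²) ≈ 1.5 units.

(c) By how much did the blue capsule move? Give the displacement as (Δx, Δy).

(-0.5, 2.9)

The blue capsule was at about (14.0, 2.4) and moved to about (13.5, 5.3).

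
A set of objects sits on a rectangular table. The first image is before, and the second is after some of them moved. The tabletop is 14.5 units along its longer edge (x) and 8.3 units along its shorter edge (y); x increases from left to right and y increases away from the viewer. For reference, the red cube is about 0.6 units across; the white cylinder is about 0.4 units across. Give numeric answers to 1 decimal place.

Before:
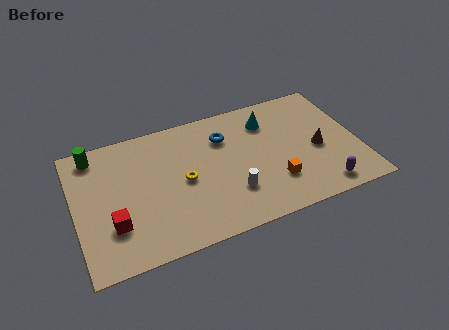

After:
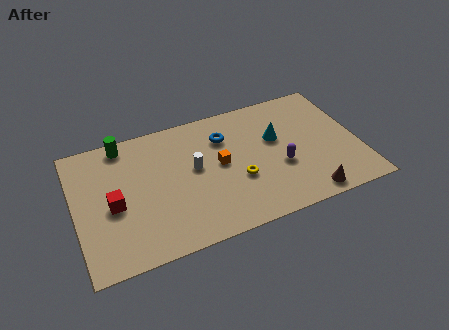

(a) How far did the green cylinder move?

1.5

From (1.2, 7.2) to (2.7, 7.4), the green cylinder covered √(1.5² + 0.2²) ≈ 1.5 units.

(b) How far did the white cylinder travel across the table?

2.8

The white cylinder moved from about (7.8, 2.4) to (6.1, 4.6), a distance of √(1.7² + 2.2²) ≈ 2.8.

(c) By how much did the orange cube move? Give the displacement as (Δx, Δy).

(-2.6, 2.1)

The orange cube started near (10.0, 2.3) and ended near (7.4, 4.4).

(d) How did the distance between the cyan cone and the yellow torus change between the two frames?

-2.2

The distance was about 5.2 in the first image and 3.0 in the second, so they moved 2.2 units closer together.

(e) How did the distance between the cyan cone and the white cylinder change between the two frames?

-0.3

Before: roughly 4.6 units apart; after: 4.3. That's 0.3 units closer together.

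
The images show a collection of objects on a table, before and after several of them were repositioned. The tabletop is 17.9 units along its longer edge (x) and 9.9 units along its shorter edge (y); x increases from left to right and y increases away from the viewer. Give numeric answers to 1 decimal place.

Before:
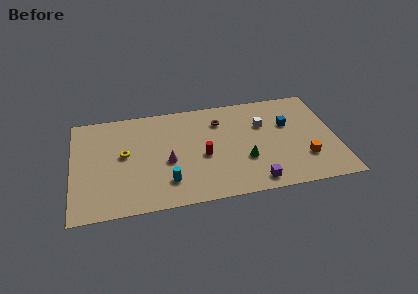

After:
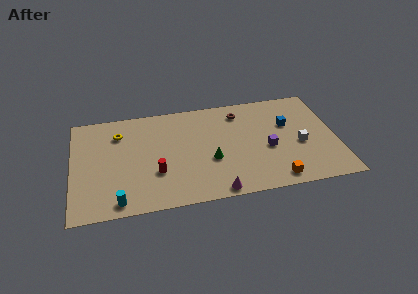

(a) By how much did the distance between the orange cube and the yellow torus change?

-0.3

They were about 12.4 units apart before and 12.1 after — 0.3 units closer together.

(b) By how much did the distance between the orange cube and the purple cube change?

-0.8

The distance was about 3.8 in the first image and 3.0 in the second, so they moved 0.8 units closer together.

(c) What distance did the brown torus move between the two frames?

1.5

The brown torus was near (10.1, 7.5) before and (11.5, 8.1) after, so it travelled √(1.4² + 0.6²) ≈ 1.5 units.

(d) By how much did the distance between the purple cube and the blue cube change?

-3.1

The distance was about 5.7 in the first image and 2.6 in the second, so they moved 3.1 units closer together.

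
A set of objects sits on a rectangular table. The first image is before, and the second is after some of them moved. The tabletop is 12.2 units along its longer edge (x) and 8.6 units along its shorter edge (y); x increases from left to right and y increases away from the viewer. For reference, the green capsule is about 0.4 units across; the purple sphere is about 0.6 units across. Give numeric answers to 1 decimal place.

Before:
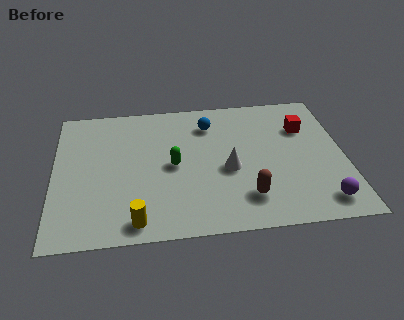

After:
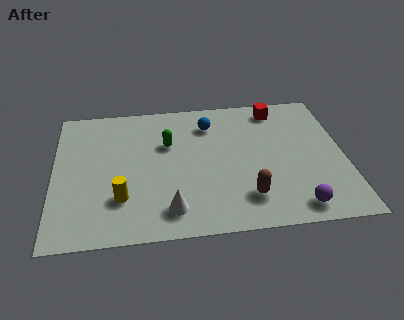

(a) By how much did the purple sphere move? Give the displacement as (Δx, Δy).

(-1.1, -0.2)

The purple sphere was at about (11.1, 1.3) and moved to about (10.0, 1.1).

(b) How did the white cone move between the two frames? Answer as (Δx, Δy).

(-2.5, -2.2)

From the two frames, the white cone sits at roughly (7.3, 3.7) before and (4.8, 1.5) after.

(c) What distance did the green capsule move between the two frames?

1.4

The green capsule moved from about (5.0, 4.2) to (4.8, 5.6), a distance of √(0.2² + 1.4²) ≈ 1.4.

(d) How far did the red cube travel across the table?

1.8

From (10.6, 6.0) to (9.5, 7.4), the red cube covered √(1.1² + 1.4²) ≈ 1.8 units.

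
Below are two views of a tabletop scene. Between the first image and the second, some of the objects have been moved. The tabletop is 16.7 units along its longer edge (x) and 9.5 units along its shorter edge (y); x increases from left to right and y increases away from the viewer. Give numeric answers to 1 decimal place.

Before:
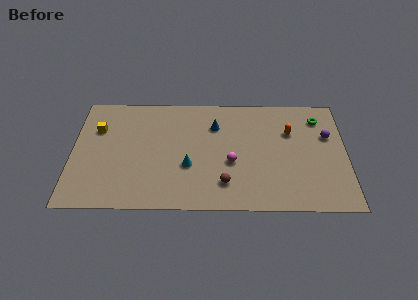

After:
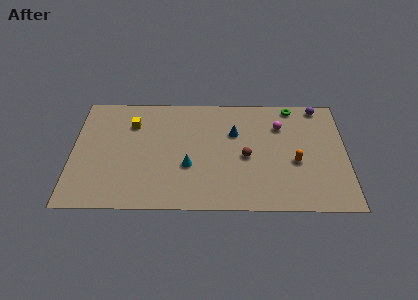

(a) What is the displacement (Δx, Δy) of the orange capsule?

(0.3, -2.5)

The orange capsule was at about (13.3, 6.4) and moved to about (13.6, 3.9).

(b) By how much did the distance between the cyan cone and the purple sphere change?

+0.6

The distance was about 8.9 in the first image and 9.5 in the second, so they moved 0.6 units further apart.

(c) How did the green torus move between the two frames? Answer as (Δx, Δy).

(-1.6, 1.0)

The green torus was at about (15.1, 7.6) and moved to about (13.5, 8.6).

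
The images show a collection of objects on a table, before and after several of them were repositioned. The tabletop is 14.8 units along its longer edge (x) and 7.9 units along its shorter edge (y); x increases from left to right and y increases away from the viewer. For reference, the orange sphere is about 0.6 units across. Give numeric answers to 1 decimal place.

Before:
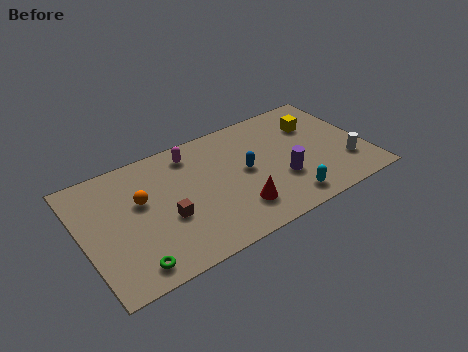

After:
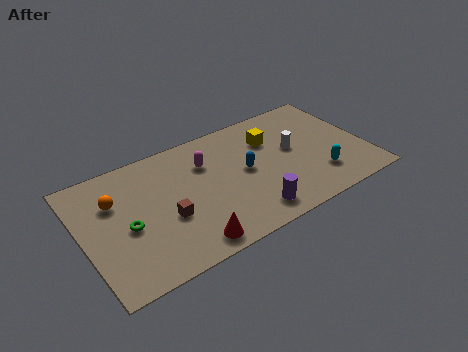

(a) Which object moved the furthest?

the white cylinder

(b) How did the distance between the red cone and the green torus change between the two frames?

-1.9

The distance was about 5.7 in the first image and 3.8 in the second, so they moved 1.9 units closer together.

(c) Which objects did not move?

the blue capsule and the brown cube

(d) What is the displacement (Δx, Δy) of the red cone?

(-2.7, -0.9)

The red cone was at about (7.7, 1.9) and moved to about (5.0, 1.0).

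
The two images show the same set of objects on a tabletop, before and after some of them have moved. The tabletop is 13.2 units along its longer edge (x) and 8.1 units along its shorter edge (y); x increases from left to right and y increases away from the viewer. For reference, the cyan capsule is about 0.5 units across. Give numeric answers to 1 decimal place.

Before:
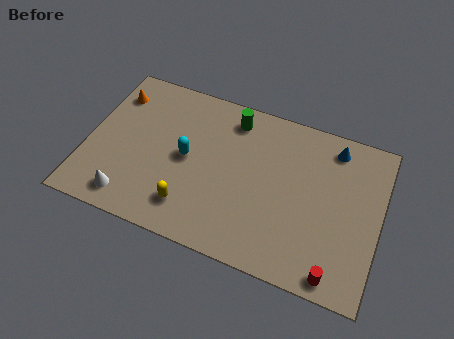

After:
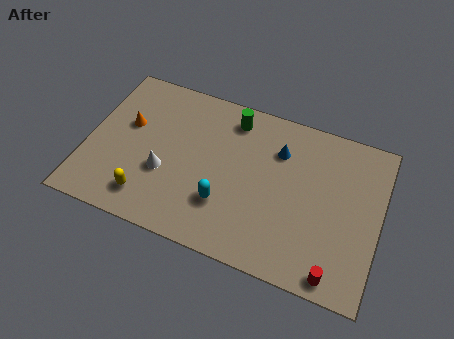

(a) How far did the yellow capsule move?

1.9

The yellow capsule was near (4.9, 1.7) before and (3.0, 1.5) after, so it travelled √(1.9² + 0.2²) ≈ 1.9 units.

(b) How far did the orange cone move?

1.6

The orange cone was near (0.9, 6.3) before and (1.7, 4.9) after, so it travelled √(0.8² + 1.4²) ≈ 1.6 units.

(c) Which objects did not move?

the green cylinder and the red cylinder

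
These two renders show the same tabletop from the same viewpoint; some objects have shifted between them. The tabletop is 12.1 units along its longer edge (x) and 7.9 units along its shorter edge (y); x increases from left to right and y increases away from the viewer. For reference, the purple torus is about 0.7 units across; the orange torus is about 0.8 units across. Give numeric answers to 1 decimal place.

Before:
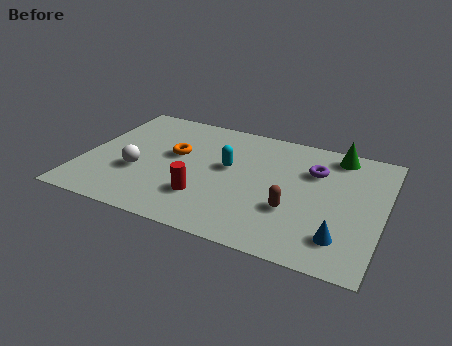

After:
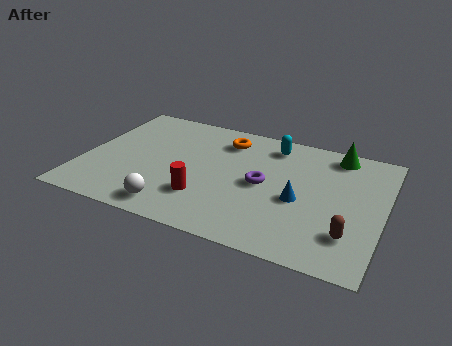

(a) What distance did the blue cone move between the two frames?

2.5

The blue cone was near (10.6, 1.7) before and (8.8, 3.4) after, so it travelled √(1.8² + 1.7²) ≈ 2.5 units.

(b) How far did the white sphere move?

2.5

From (2.3, 2.9) to (4.0, 1.1), the white sphere covered √(1.7² + 1.8²) ≈ 2.5 units.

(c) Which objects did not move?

the red cylinder and the green cone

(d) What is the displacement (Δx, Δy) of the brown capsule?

(2.3, -0.7)

The brown capsule was at about (8.6, 2.7) and moved to about (10.9, 2.0).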